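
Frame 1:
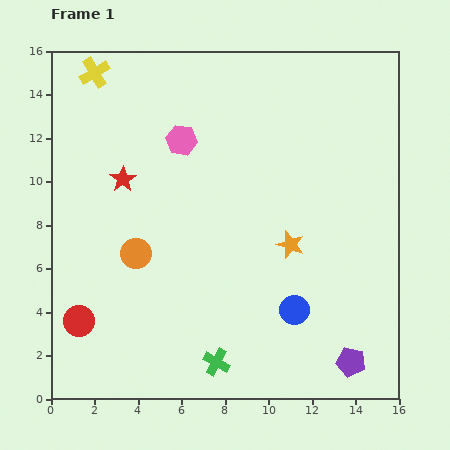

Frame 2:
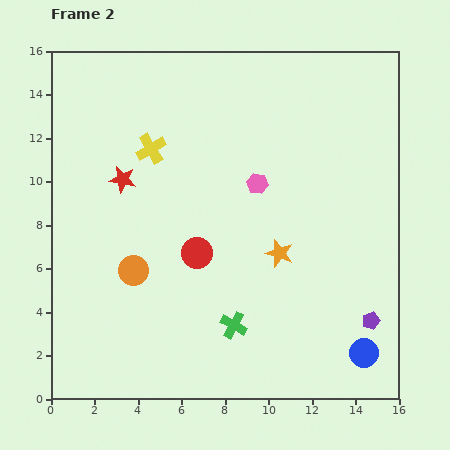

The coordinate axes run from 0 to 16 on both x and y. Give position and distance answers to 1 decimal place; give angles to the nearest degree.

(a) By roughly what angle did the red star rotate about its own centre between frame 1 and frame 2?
28° counter-clockwise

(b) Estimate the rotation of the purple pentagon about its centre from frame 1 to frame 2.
29° counter-clockwise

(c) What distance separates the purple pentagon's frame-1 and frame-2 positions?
2.1

The purple pentagon moved from (13.8, 1.7) to (14.7, 3.6), a distance of √(0.9² + 1.9²) ≈ 2.1.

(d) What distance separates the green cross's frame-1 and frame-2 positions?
1.9

The green cross moved from (7.6, 1.7) to (8.4, 3.4), a distance of √(0.8² + 1.7²) ≈ 1.9.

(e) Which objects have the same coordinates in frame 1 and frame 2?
the red star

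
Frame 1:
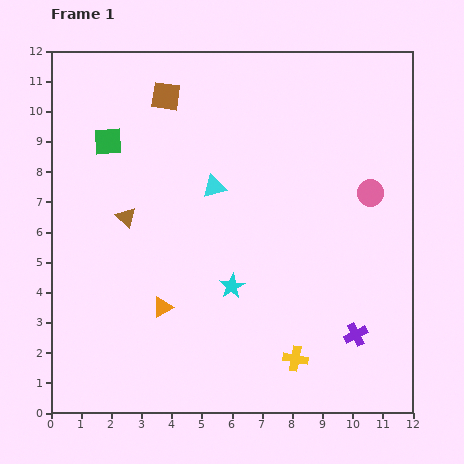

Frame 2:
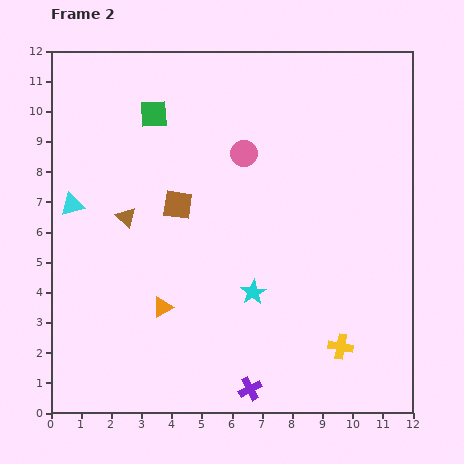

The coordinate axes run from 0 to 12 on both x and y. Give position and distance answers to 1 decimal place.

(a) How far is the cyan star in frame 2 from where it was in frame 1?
0.7

The cyan star moved from (6.0, 4.2) to (6.7, 4.0), a distance of √(0.7² + 0.2²) ≈ 0.7.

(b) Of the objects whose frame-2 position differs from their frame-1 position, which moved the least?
the cyan star

(moved 0.7)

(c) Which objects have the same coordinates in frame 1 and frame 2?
the brown triangle, the orange triangle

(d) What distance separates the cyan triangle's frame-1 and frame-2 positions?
4.7

The cyan triangle moved from (5.4, 7.5) to (0.7, 6.9), a distance of √(4.7² + 0.6²) ≈ 4.7.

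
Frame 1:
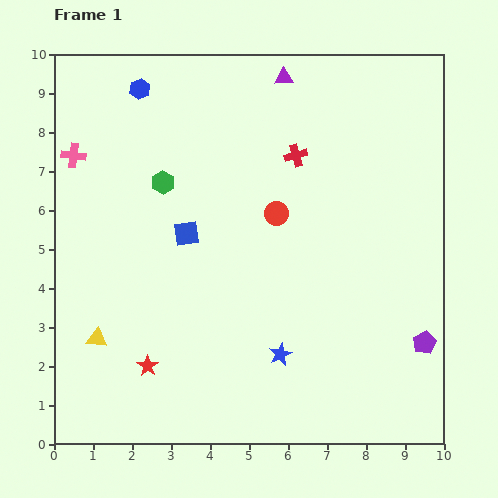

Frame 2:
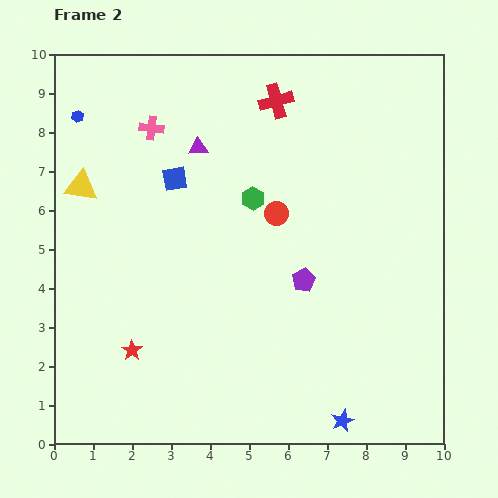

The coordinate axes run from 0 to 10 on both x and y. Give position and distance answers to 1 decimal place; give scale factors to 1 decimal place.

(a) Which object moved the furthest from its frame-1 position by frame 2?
the yellow triangle

(moved 3.9; next 3.5)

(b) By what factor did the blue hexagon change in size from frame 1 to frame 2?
0.6×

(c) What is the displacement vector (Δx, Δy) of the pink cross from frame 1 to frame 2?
(2.0, 0.7)

The pink cross was at (0.5, 7.4) in frame 1 and (2.5, 8.1) in frame 2.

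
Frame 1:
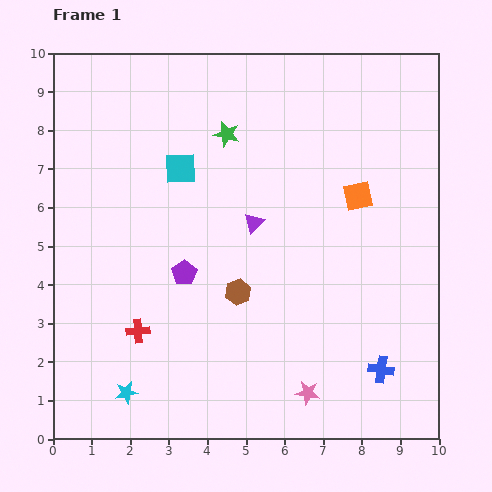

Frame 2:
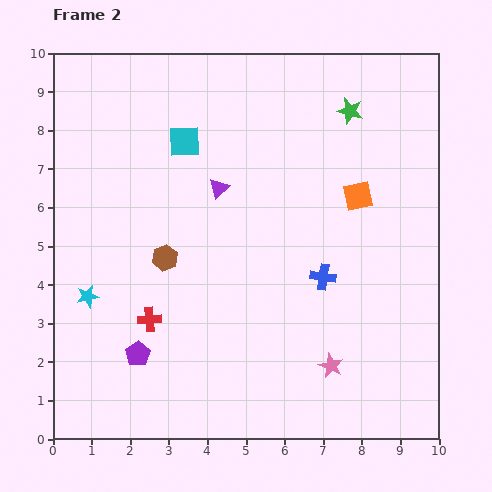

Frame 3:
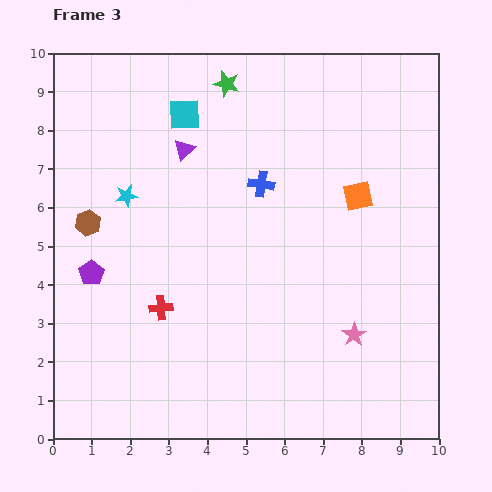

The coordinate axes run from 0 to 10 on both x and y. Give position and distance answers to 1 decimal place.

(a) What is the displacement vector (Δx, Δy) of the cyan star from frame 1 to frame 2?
(-1.0, 2.5)

The cyan star was at (1.9, 1.2) in frame 1 and (0.9, 3.7) in frame 2.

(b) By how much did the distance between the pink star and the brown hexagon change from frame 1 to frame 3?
+4.3

Distance in frame 1: 3.2. Distance in frame 3: 7.5.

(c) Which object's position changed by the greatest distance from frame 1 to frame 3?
the blue cross

(moved 5.7; next 5.1)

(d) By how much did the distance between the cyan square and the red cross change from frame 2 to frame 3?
+0.3

Distance in frame 2: 4.7. Distance in frame 3: 5.0.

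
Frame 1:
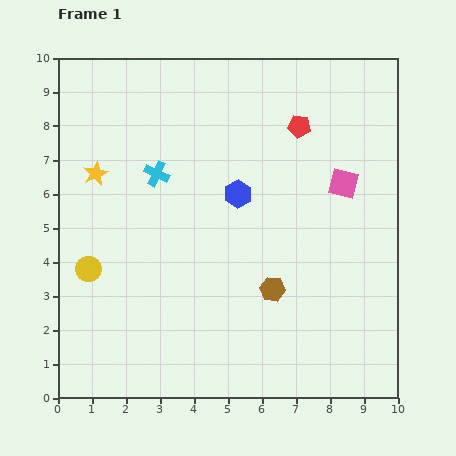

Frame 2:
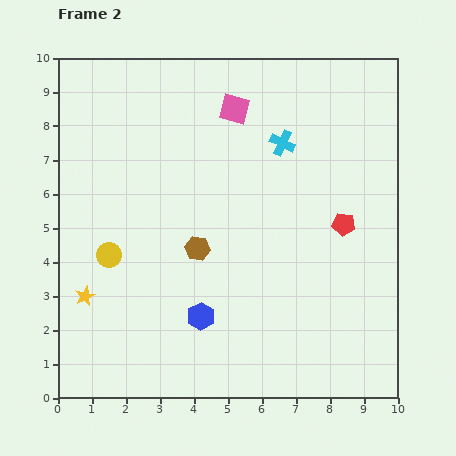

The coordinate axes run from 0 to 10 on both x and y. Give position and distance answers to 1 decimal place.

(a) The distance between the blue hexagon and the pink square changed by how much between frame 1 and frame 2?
+3.1

Distance in frame 1: 3.1. Distance in frame 2: 6.2.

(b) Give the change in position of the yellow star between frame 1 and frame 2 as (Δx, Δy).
(-0.3, -3.6)

The yellow star was at (1.1, 6.6) in frame 1 and (0.8, 3.0) in frame 2.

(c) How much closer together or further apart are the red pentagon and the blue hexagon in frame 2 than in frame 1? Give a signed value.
+2.3

Distance in frame 1: 2.7. Distance in frame 2: 5.0.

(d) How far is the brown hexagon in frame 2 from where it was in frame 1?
2.5

The brown hexagon moved from (6.3, 3.2) to (4.1, 4.4), a distance of √(2.2² + 1.2²) ≈ 2.5.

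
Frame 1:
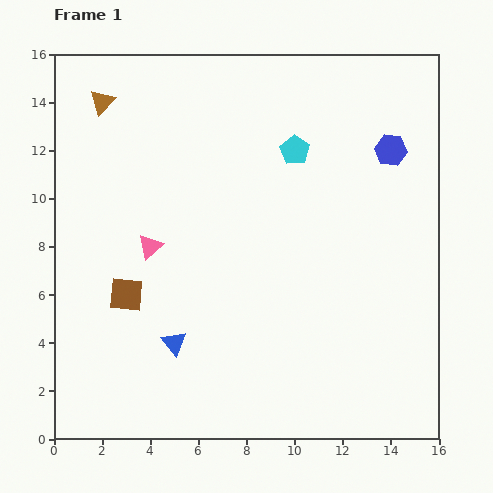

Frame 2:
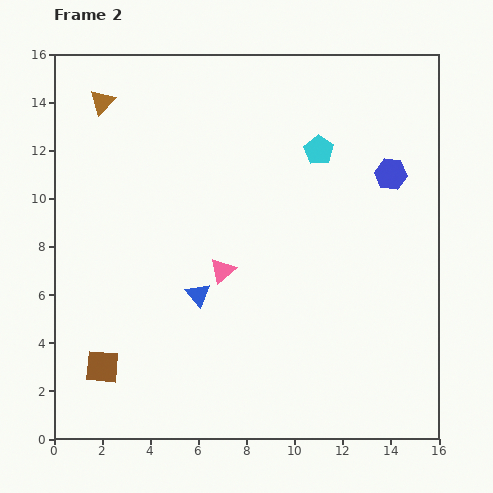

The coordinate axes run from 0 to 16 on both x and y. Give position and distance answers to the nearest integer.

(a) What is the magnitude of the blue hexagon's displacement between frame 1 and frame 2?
1

The blue hexagon moved from (14, 12) to (14, 11), a distance of √(0² + 1²) ≈ 1.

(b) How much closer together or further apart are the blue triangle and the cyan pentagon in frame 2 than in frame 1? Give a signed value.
-1

Distance in frame 1: 9. Distance in frame 2: 8.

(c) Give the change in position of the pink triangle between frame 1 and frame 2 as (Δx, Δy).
(3, -1)

The pink triangle was at (4, 8) in frame 1 and (7, 7) in frame 2.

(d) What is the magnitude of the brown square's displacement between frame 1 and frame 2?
3

The brown square moved from (3, 6) to (2, 3), a distance of √(1² + 3²) ≈ 3.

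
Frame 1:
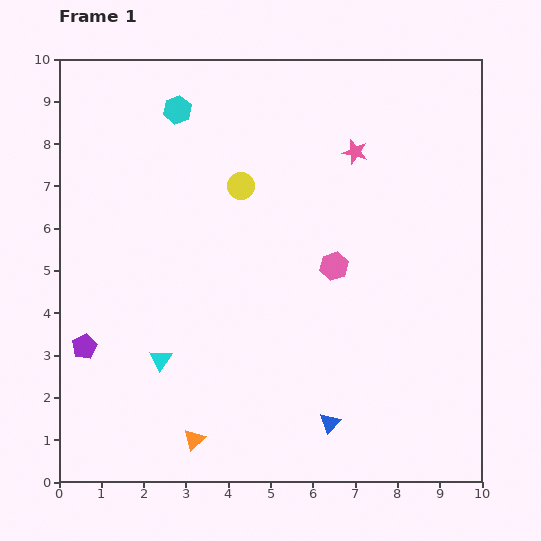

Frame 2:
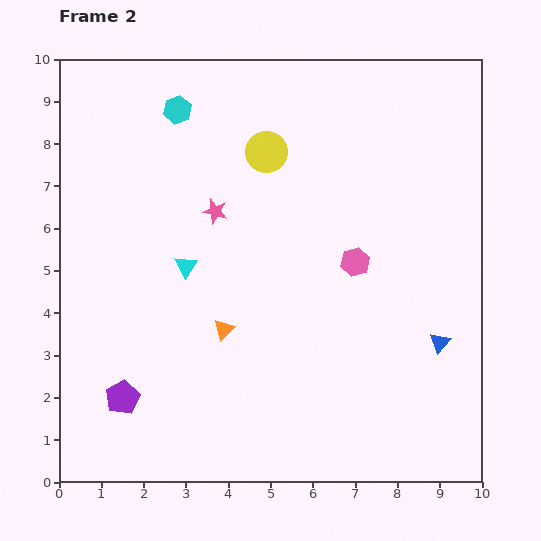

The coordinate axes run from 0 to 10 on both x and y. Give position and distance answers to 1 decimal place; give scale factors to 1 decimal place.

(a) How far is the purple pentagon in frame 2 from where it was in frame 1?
1.5

The purple pentagon moved from (0.6, 3.2) to (1.5, 2.0), a distance of √(0.9² + 1.2²) ≈ 1.5.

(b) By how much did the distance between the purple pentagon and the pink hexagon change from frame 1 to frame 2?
+0.2

Distance in frame 1: 6.2. Distance in frame 2: 6.4.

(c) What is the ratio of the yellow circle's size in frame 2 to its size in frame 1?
1.5×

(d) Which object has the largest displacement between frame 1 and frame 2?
the pink star

(moved 3.6; next 3.2)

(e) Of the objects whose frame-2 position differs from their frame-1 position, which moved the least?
the pink hexagon

(moved 0.5)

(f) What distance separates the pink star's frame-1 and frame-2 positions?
3.6

The pink star moved from (7.0, 7.8) to (3.7, 6.4), a distance of √(3.3² + 1.4²) ≈ 3.6.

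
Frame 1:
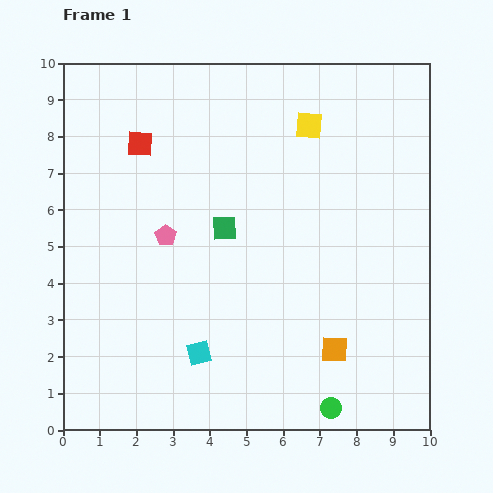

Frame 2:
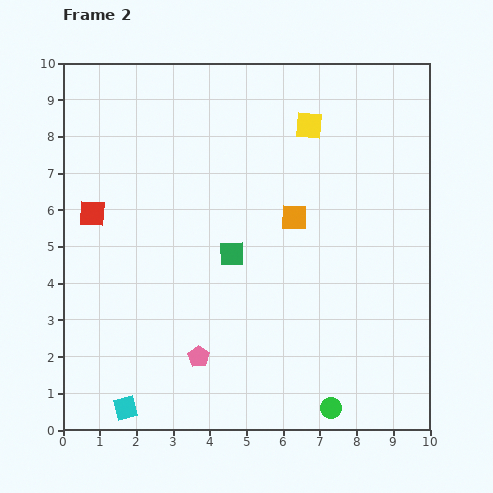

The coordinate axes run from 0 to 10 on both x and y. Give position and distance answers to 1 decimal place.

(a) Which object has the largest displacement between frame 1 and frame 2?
the orange square

(moved 3.8; next 3.4)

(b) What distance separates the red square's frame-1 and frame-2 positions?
2.3

The red square moved from (2.1, 7.8) to (0.8, 5.9), a distance of √(1.3² + 1.9²) ≈ 2.3.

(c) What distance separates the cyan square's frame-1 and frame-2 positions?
2.5

The cyan square moved from (3.7, 2.1) to (1.7, 0.6), a distance of √(2.0² + 1.5²) ≈ 2.5.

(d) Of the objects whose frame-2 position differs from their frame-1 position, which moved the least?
the green square

(moved 0.7)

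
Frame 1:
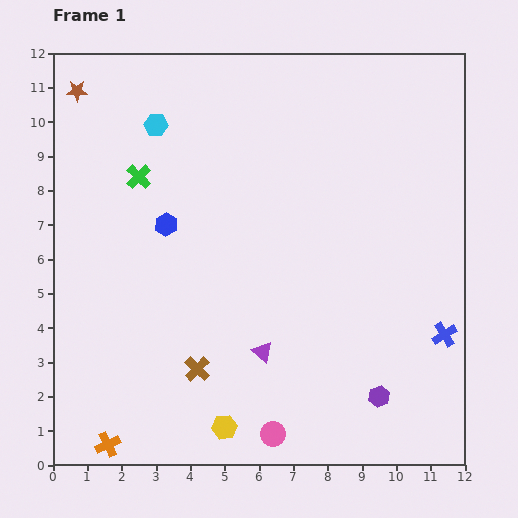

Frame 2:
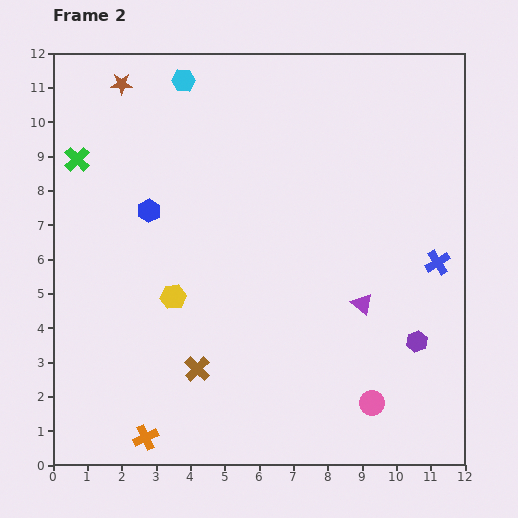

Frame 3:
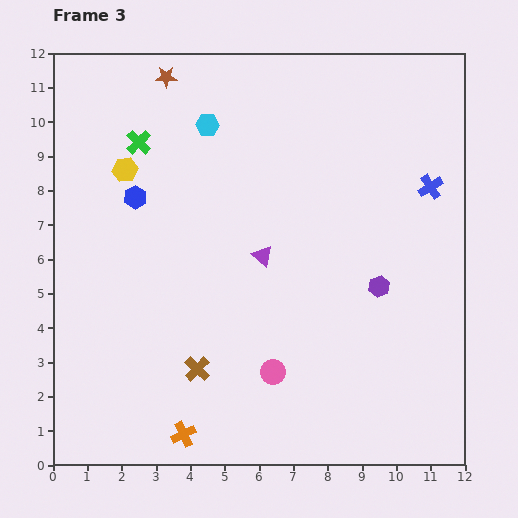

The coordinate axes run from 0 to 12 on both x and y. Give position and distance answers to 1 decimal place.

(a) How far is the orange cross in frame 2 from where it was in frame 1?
1.1

The orange cross moved from (1.6, 0.6) to (2.7, 0.8), a distance of √(1.1² + 0.2²) ≈ 1.1.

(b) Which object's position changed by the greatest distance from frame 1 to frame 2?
the yellow hexagon

(moved 4.1; next 3.2)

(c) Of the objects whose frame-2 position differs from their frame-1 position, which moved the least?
the blue hexagon

(moved 0.6)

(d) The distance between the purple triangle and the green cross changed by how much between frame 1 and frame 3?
-1.3

Distance in frame 1: 6.2. Distance in frame 3: 4.9.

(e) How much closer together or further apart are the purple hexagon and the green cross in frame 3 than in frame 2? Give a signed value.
-3.0

Distance in frame 2: 11.2. Distance in frame 3: 8.2.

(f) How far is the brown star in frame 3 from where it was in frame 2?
1.3

The brown star moved from (2.0, 11.1) to (3.3, 11.3), a distance of √(1.3² + 0.2²) ≈ 1.3.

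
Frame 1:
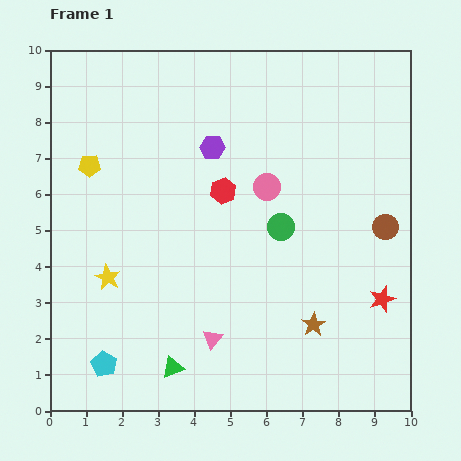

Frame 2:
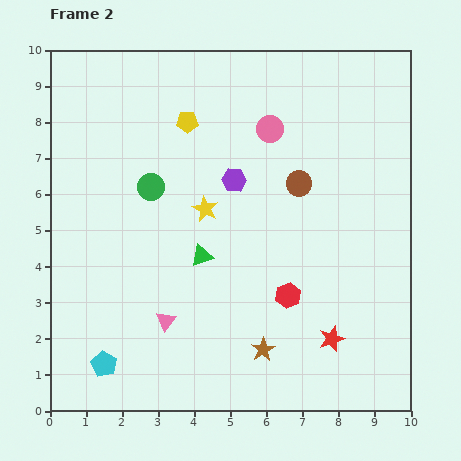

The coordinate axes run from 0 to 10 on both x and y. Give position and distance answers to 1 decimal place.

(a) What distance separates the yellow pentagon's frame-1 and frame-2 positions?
3.0

The yellow pentagon moved from (1.1, 6.8) to (3.8, 8.0), a distance of √(2.7² + 1.2²) ≈ 3.0.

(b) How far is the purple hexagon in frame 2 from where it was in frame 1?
1.1

The purple hexagon moved from (4.5, 7.3) to (5.1, 6.4), a distance of √(0.6² + 0.9²) ≈ 1.1.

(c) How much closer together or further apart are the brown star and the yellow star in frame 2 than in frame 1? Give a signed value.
-1.6

Distance in frame 1: 5.8. Distance in frame 2: 4.2.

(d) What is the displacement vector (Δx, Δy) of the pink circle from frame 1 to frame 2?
(0.1, 1.6)

The pink circle was at (6.0, 6.2) in frame 1 and (6.1, 7.8) in frame 2.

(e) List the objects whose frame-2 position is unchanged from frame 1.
the cyan pentagon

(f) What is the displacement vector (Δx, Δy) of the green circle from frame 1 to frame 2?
(-3.6, 1.1)

The green circle was at (6.4, 5.1) in frame 1 and (2.8, 6.2) in frame 2.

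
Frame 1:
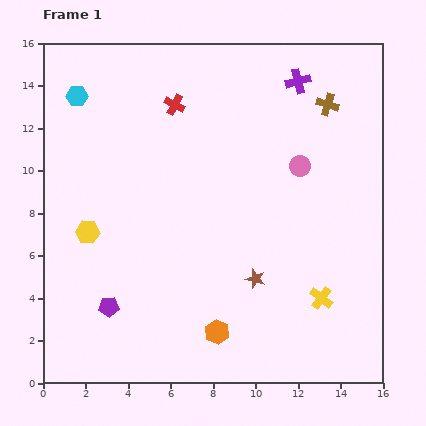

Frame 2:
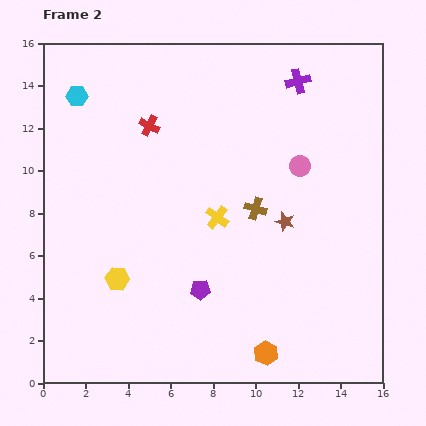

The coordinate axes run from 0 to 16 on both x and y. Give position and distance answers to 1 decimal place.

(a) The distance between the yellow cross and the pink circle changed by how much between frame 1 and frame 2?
-1.7

Distance in frame 1: 6.3. Distance in frame 2: 4.6.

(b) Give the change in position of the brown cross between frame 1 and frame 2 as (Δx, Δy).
(-3.4, -4.9)

The brown cross was at (13.4, 13.1) in frame 1 and (10.0, 8.2) in frame 2.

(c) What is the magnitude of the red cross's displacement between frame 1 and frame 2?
1.6

The red cross moved from (6.2, 13.1) to (5.0, 12.1), a distance of √(1.2² + 1.0²) ≈ 1.6.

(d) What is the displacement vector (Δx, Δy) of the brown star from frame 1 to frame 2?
(1.4, 2.7)

The brown star was at (10.0, 4.9) in frame 1 and (11.4, 7.6) in frame 2.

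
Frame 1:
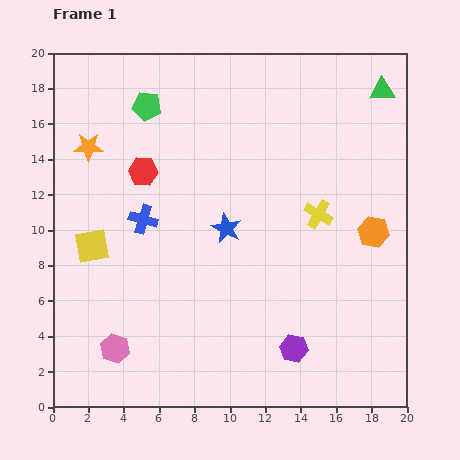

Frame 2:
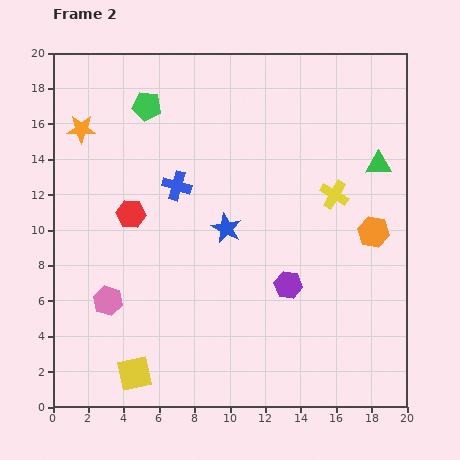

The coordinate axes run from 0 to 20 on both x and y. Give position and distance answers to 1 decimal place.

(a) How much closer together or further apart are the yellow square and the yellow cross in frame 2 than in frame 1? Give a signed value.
+2.3

Distance in frame 1: 12.9. Distance in frame 2: 15.2.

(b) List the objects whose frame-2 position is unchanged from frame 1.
the green pentagon, the orange hexagon, the blue star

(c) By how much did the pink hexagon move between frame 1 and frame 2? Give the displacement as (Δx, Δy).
(-0.4, 2.7)

The pink hexagon was at (3.5, 3.3) in frame 1 and (3.1, 6.0) in frame 2.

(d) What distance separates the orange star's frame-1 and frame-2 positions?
1.1

The orange star moved from (2.0, 14.7) to (1.6, 15.7), a distance of √(0.4² + 1.0²) ≈ 1.1.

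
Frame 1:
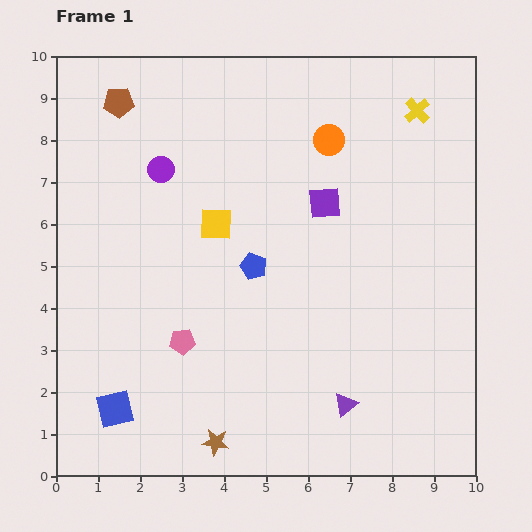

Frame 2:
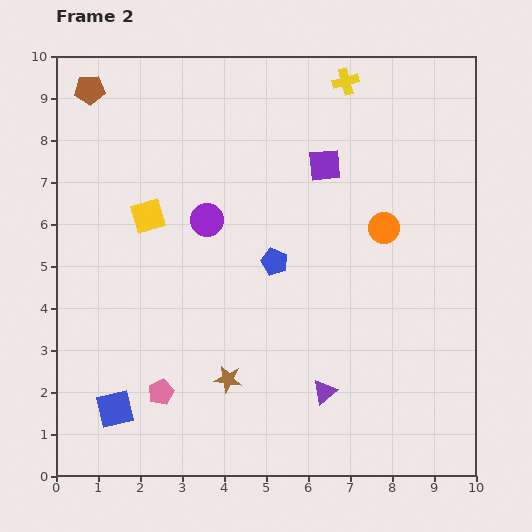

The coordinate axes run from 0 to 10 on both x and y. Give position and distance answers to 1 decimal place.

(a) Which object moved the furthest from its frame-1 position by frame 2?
the orange circle

(moved 2.5; next 1.8)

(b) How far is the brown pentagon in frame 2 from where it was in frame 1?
0.8

The brown pentagon moved from (1.5, 8.9) to (0.8, 9.2), a distance of √(0.7² + 0.3²) ≈ 0.8.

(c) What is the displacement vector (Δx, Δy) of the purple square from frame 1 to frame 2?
(0.0, 0.9)

The purple square was at (6.4, 6.5) in frame 1 and (6.4, 7.4) in frame 2.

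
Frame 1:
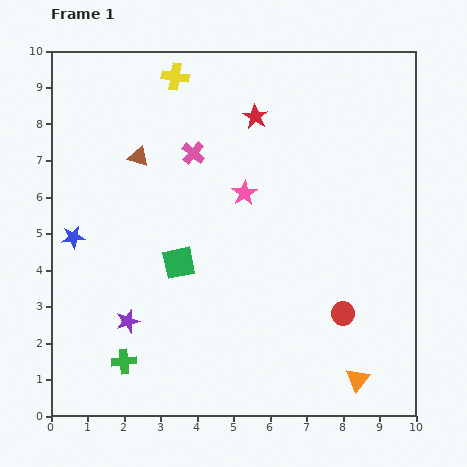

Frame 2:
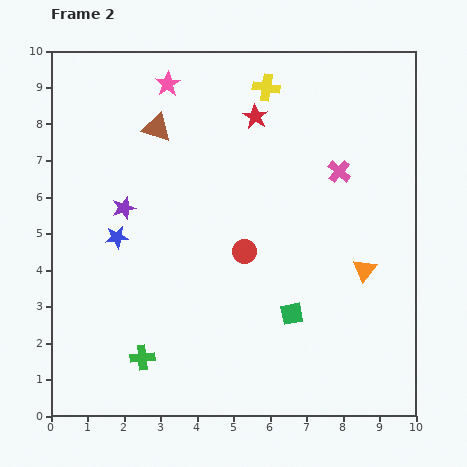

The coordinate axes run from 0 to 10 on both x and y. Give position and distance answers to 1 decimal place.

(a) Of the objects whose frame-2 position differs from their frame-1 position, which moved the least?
the green cross

(moved 0.5)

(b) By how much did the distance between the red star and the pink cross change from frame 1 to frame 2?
+0.7

Distance in frame 1: 2.0. Distance in frame 2: 2.7.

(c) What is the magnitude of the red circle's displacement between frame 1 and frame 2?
3.2

The red circle moved from (8.0, 2.8) to (5.3, 4.5), a distance of √(2.7² + 1.7²) ≈ 3.2.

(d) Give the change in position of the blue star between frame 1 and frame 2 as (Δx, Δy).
(1.2, 0.0)

The blue star was at (0.6, 4.9) in frame 1 and (1.8, 4.9) in frame 2.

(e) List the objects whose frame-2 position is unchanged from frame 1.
the red star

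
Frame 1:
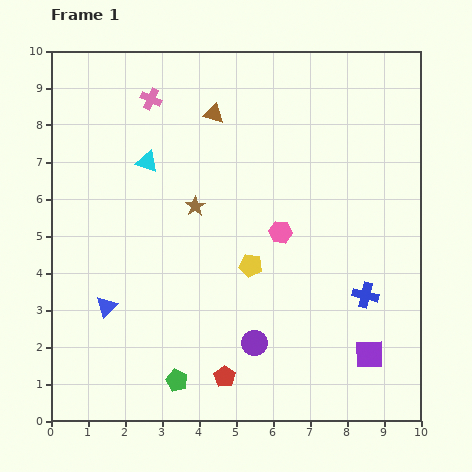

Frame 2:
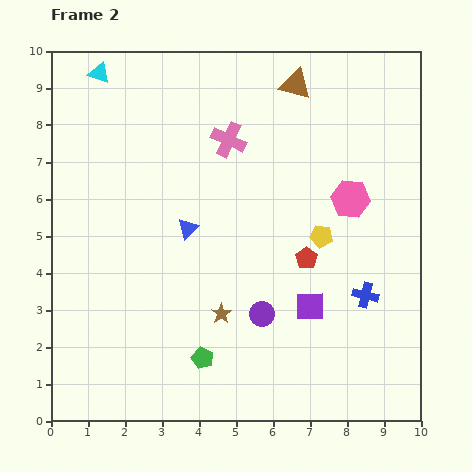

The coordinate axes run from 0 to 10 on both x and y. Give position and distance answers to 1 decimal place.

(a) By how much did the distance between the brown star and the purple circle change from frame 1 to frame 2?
-2.9

Distance in frame 1: 4.0. Distance in frame 2: 1.1.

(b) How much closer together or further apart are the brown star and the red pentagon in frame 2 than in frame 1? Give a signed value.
-2.0

Distance in frame 1: 4.7. Distance in frame 2: 2.7.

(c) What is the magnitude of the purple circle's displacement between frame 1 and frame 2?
0.8

The purple circle moved from (5.5, 2.1) to (5.7, 2.9), a distance of √(0.2² + 0.8²) ≈ 0.8.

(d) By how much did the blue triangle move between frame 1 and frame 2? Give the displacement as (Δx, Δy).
(2.2, 2.1)

The blue triangle was at (1.5, 3.1) in frame 1 and (3.7, 5.2) in frame 2.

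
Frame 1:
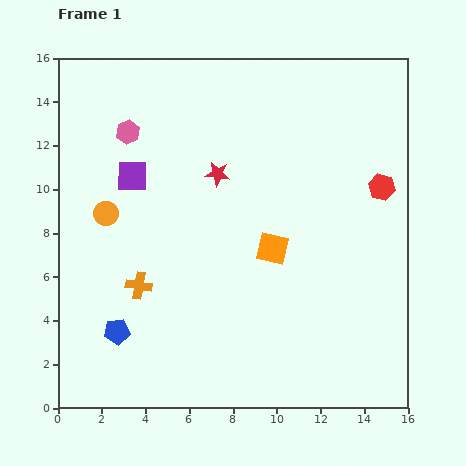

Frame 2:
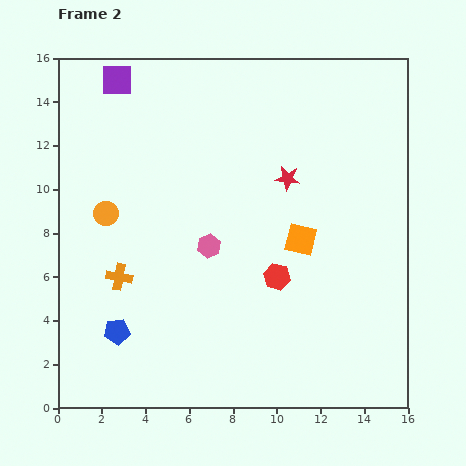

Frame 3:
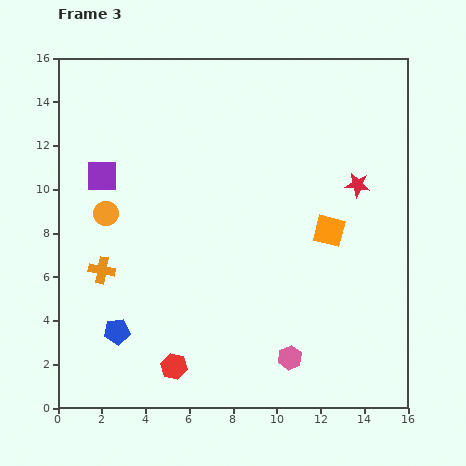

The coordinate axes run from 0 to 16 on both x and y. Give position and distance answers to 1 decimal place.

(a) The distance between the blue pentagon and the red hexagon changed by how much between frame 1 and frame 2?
-6.1

Distance in frame 1: 13.8. Distance in frame 2: 7.7.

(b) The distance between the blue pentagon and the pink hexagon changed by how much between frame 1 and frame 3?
-1.1

Distance in frame 1: 9.1. Distance in frame 3: 8.0.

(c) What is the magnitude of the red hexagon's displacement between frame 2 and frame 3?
6.2

The red hexagon moved from (10.0, 6.0) to (5.3, 1.9), a distance of √(4.7² + 4.1²) ≈ 6.2.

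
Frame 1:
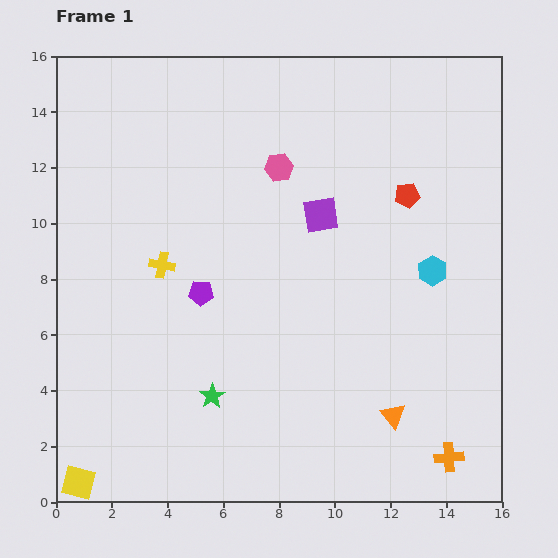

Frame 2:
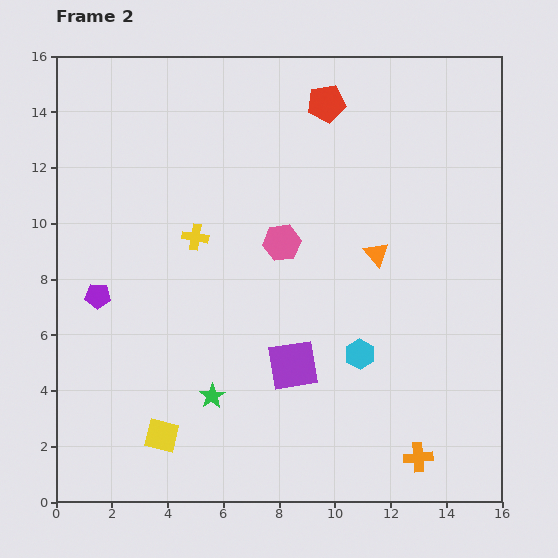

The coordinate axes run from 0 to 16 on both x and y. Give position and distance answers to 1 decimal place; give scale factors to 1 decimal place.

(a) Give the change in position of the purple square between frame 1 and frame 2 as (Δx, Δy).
(-1.0, -5.4)

The purple square was at (9.5, 10.3) in frame 1 and (8.5, 4.9) in frame 2.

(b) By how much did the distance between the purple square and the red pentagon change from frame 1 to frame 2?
+6.3

Distance in frame 1: 3.2. Distance in frame 2: 9.5.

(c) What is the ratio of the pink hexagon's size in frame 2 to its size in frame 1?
1.3×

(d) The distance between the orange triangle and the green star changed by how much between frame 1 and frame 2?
+1.3

Distance in frame 1: 6.5. Distance in frame 2: 7.8.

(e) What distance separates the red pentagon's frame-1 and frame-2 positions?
4.4

The red pentagon moved from (12.6, 11.0) to (9.7, 14.3), a distance of √(2.9² + 3.3²) ≈ 4.4.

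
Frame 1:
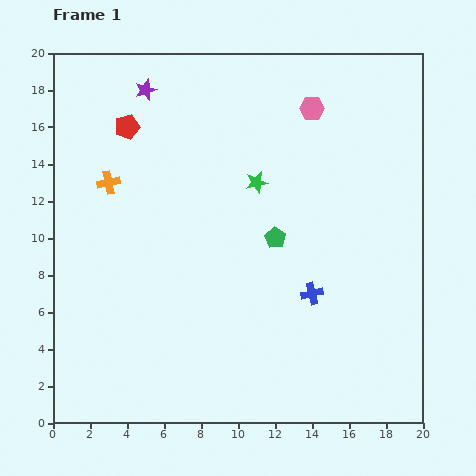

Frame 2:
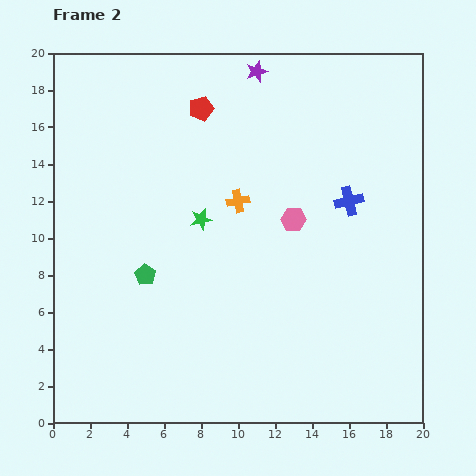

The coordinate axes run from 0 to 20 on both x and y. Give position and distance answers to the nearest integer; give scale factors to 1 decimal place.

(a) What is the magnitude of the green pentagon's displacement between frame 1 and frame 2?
7

The green pentagon moved from (12, 10) to (5, 8), a distance of √(7² + 2²) ≈ 7.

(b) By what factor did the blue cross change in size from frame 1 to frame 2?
1.4×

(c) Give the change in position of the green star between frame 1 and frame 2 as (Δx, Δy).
(-3, -2)

The green star was at (11, 13) in frame 1 and (8, 11) in frame 2.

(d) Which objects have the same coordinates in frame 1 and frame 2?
none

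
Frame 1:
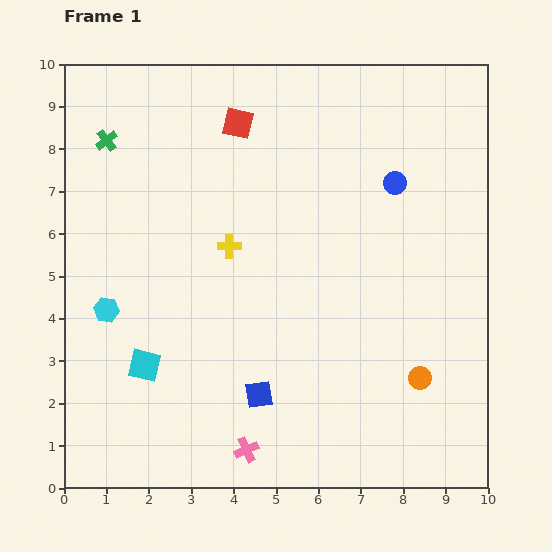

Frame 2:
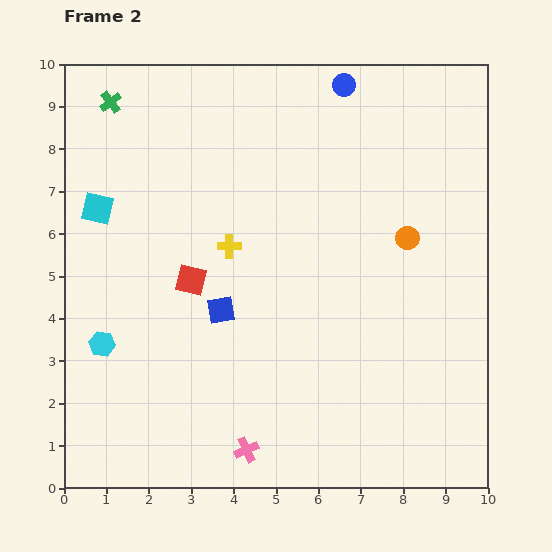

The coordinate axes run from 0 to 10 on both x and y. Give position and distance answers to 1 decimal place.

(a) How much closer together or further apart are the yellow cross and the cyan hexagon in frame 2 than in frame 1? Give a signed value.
+0.5

Distance in frame 1: 3.3. Distance in frame 2: 3.8.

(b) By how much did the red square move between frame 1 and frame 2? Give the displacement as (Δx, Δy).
(-1.1, -3.7)

The red square was at (4.1, 8.6) in frame 1 and (3.0, 4.9) in frame 2.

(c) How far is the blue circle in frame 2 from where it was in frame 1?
2.6

The blue circle moved from (7.8, 7.2) to (6.6, 9.5), a distance of √(1.2² + 2.3²) ≈ 2.6.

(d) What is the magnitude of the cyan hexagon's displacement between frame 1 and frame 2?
0.8

The cyan hexagon moved from (1.0, 4.2) to (0.9, 3.4), a distance of √(0.1² + 0.8²) ≈ 0.8.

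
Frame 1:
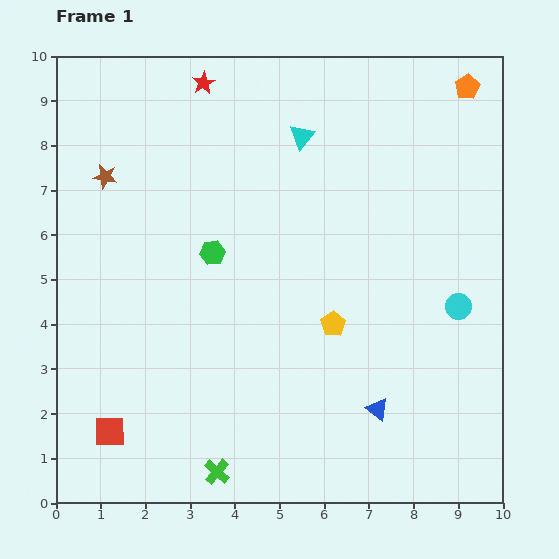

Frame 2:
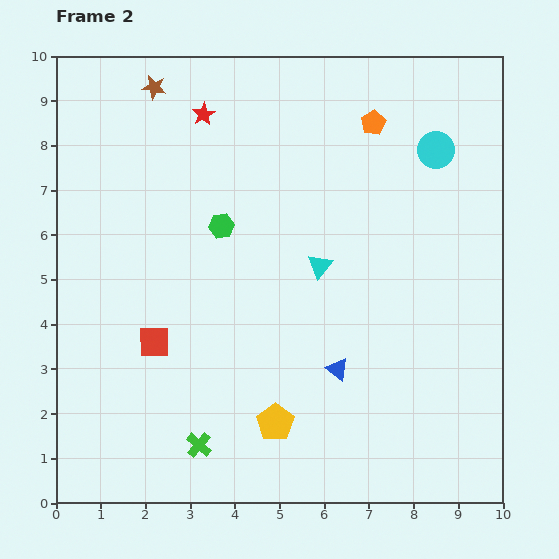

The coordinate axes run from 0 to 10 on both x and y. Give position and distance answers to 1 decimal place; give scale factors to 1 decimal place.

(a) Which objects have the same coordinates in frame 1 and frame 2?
none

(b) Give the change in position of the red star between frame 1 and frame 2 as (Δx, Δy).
(0.0, -0.7)

The red star was at (3.3, 9.4) in frame 1 and (3.3, 8.7) in frame 2.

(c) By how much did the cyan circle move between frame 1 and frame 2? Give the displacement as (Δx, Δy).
(-0.5, 3.5)

The cyan circle was at (9.0, 4.4) in frame 1 and (8.5, 7.9) in frame 2.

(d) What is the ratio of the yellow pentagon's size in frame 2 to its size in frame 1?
1.5×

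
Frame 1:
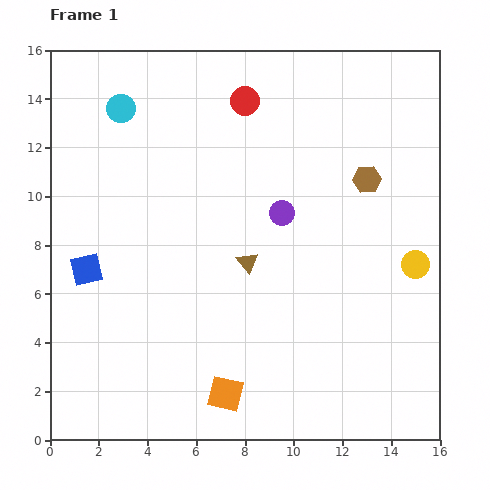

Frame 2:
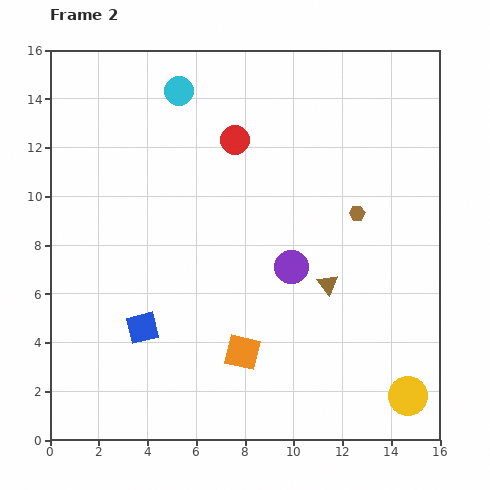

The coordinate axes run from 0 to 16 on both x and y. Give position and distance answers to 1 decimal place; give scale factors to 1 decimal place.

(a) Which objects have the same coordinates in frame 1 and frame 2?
none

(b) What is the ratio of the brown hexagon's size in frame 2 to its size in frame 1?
0.6×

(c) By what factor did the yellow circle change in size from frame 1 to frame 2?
1.4×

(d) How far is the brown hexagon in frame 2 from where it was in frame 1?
1.5

The brown hexagon moved from (13.0, 10.7) to (12.6, 9.3), a distance of √(0.4² + 1.4²) ≈ 1.5.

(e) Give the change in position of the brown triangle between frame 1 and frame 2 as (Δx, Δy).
(3.3, -0.9)

The brown triangle was at (8.1, 7.3) in frame 1 and (11.4, 6.4) in frame 2.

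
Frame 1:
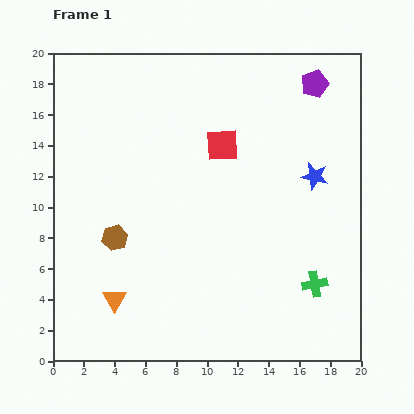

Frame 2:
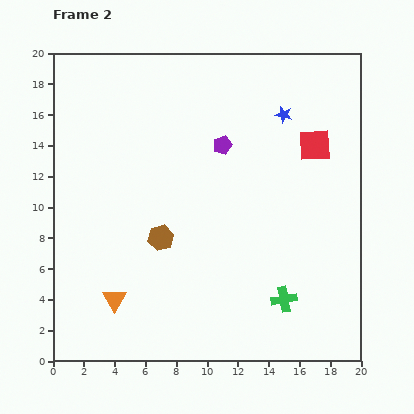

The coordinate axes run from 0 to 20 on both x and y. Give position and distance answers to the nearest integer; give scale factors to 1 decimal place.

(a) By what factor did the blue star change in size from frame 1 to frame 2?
0.6×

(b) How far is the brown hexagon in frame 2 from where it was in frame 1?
3

The brown hexagon moved from (4, 8) to (7, 8), a distance of √(3² + 0²) ≈ 3.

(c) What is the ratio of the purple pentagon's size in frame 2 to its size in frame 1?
0.7×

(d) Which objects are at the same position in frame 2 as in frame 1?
the orange triangle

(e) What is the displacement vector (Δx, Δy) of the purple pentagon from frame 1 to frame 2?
(-6, -4)

The purple pentagon was at (17, 18) in frame 1 and (11, 14) in frame 2.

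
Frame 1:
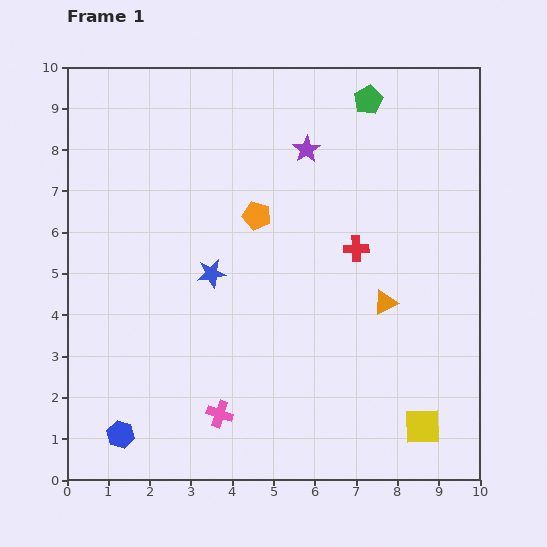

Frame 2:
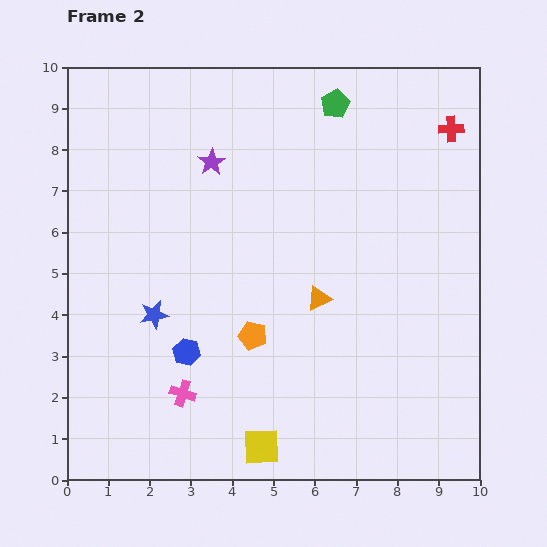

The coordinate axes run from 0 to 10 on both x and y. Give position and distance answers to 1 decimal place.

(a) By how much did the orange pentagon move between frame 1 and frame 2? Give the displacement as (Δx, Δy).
(-0.1, -2.9)

The orange pentagon was at (4.6, 6.4) in frame 1 and (4.5, 3.5) in frame 2.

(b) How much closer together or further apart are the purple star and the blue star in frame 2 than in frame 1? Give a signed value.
+0.2

Distance in frame 1: 3.8. Distance in frame 2: 4.0.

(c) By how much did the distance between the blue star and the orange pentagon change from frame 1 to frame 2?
+0.7

Distance in frame 1: 1.8. Distance in frame 2: 2.5.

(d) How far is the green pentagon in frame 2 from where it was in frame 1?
0.8

The green pentagon moved from (7.3, 9.2) to (6.5, 9.1), a distance of √(0.8² + 0.1²) ≈ 0.8.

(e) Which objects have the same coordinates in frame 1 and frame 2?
none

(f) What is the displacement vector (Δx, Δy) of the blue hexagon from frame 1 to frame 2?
(1.6, 2.0)

The blue hexagon was at (1.3, 1.1) in frame 1 and (2.9, 3.1) in frame 2.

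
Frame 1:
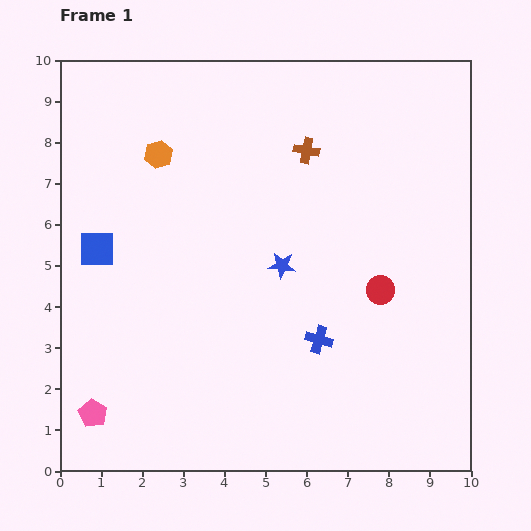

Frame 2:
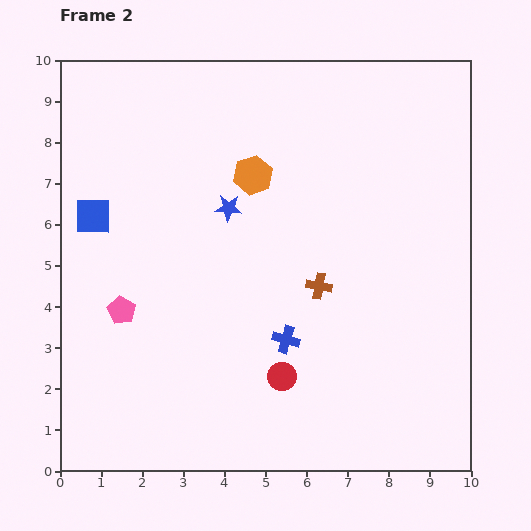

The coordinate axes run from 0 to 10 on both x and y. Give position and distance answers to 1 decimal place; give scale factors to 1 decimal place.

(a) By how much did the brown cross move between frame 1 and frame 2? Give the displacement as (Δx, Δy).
(0.3, -3.3)

The brown cross was at (6.0, 7.8) in frame 1 and (6.3, 4.5) in frame 2.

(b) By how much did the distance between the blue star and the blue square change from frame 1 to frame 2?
-1.2

Distance in frame 1: 4.5. Distance in frame 2: 3.3.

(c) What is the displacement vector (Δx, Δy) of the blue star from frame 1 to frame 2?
(-1.3, 1.4)

The blue star was at (5.4, 5.0) in frame 1 and (4.1, 6.4) in frame 2.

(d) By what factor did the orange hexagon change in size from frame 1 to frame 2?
1.4×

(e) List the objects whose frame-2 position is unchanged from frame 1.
none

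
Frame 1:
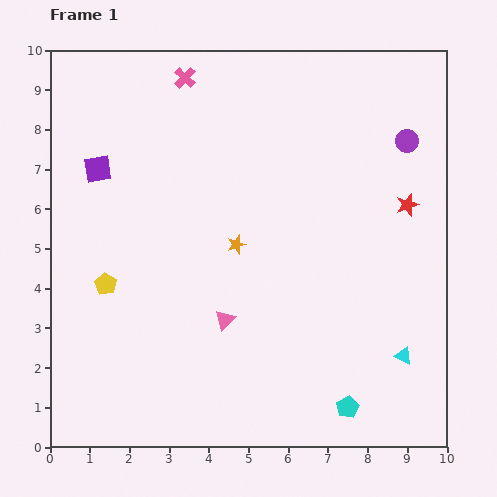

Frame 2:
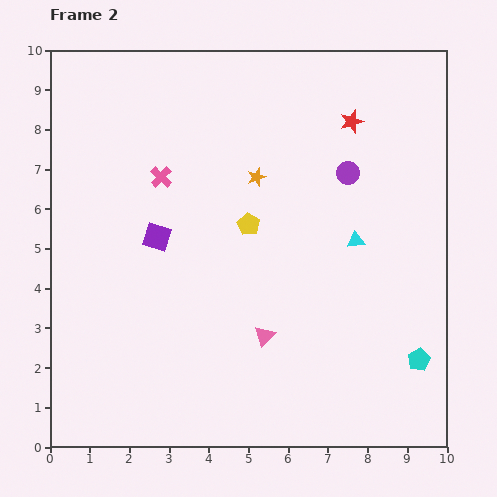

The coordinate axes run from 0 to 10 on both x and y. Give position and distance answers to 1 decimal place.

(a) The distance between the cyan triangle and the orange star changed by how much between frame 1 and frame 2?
-2.0

Distance in frame 1: 5.0. Distance in frame 2: 3.0.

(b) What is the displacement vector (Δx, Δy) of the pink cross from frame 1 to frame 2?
(-0.6, -2.5)

The pink cross was at (3.4, 9.3) in frame 1 and (2.8, 6.8) in frame 2.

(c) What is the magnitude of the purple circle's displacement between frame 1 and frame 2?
1.7

The purple circle moved from (9.0, 7.7) to (7.5, 6.9), a distance of √(1.5² + 0.8²) ≈ 1.7.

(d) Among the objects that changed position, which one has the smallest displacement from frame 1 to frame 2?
the pink triangle

(moved 1.1)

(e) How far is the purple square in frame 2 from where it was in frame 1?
2.3

The purple square moved from (1.2, 7.0) to (2.7, 5.3), a distance of √(1.5² + 1.7²) ≈ 2.3.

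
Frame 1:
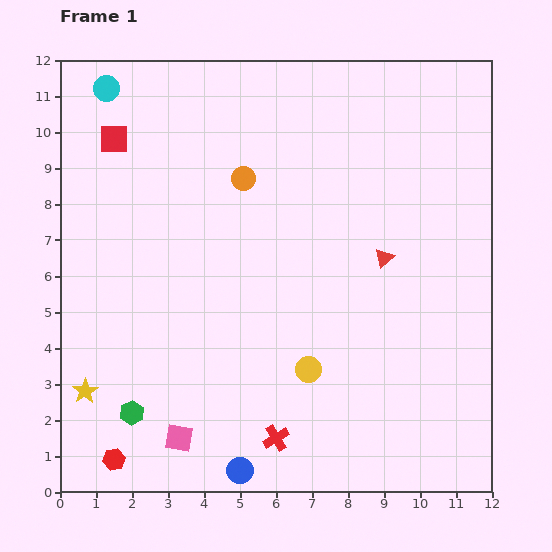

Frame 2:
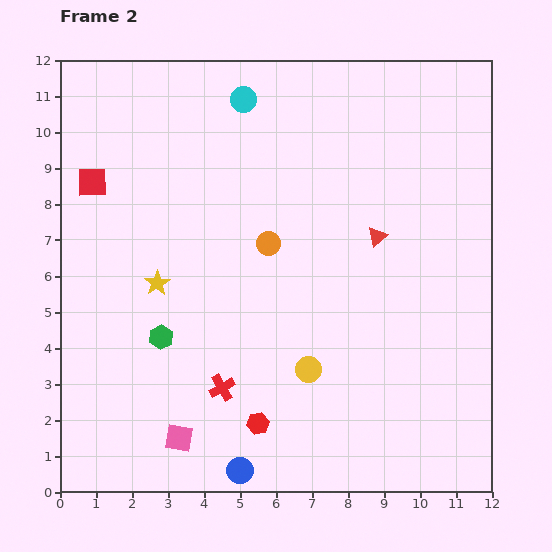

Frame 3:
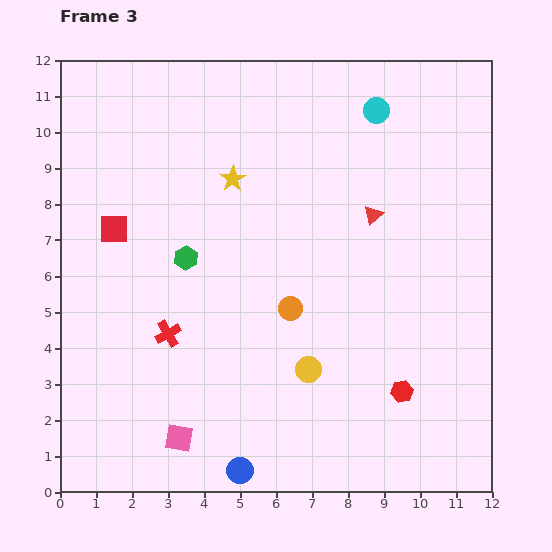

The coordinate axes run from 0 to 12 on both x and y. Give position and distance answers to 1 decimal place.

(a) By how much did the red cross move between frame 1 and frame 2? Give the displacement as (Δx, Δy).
(-1.5, 1.4)

The red cross was at (6.0, 1.5) in frame 1 and (4.5, 2.9) in frame 2.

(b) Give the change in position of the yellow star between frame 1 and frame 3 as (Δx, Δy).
(4.1, 5.9)

The yellow star was at (0.7, 2.8) in frame 1 and (4.8, 8.7) in frame 3.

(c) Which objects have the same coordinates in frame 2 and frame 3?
the yellow circle, the blue circle, the pink square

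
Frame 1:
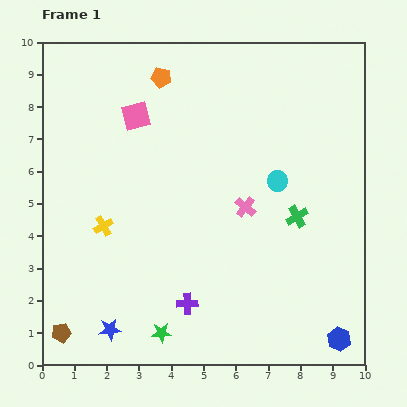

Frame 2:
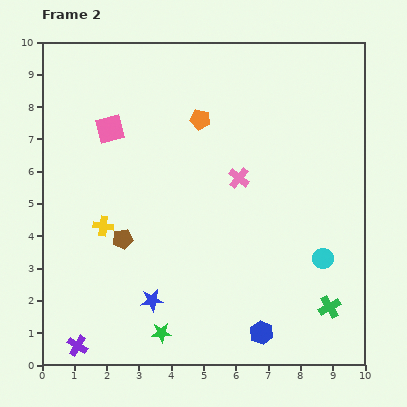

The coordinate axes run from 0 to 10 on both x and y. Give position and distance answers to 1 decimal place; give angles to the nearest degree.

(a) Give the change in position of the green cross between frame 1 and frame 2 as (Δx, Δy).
(1.0, -2.8)

The green cross was at (7.9, 4.6) in frame 1 and (8.9, 1.8) in frame 2.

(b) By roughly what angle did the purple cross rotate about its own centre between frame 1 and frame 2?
33° clockwise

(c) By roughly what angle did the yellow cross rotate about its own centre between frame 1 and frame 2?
38° clockwise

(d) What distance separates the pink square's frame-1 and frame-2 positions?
0.9

The pink square moved from (2.9, 7.7) to (2.1, 7.3), a distance of √(0.8² + 0.4²) ≈ 0.9.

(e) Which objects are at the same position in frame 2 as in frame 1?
the green star, the yellow cross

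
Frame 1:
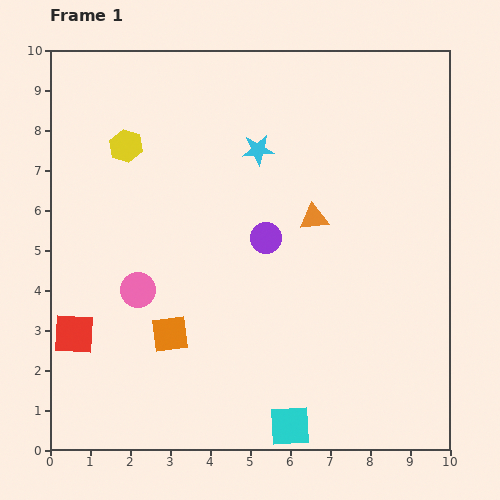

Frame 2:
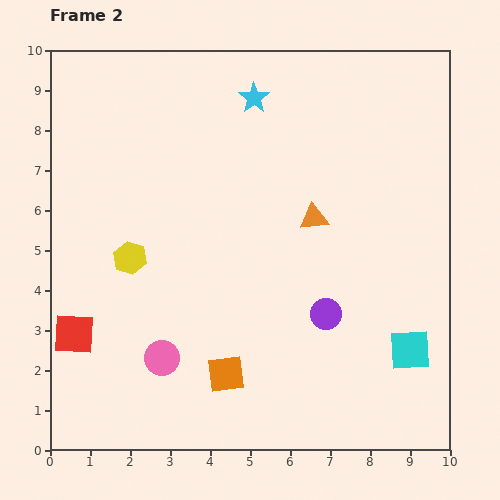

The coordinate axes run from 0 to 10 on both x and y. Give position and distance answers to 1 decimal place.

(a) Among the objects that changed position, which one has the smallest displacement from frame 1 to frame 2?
the cyan star

(moved 1.3)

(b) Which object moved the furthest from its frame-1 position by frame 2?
the cyan square

(moved 3.6; next 2.8)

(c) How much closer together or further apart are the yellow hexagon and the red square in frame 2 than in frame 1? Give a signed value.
-2.5

Distance in frame 1: 4.9. Distance in frame 2: 2.4.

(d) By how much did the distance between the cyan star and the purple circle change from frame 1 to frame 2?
+3.5

Distance in frame 1: 2.2. Distance in frame 2: 5.7.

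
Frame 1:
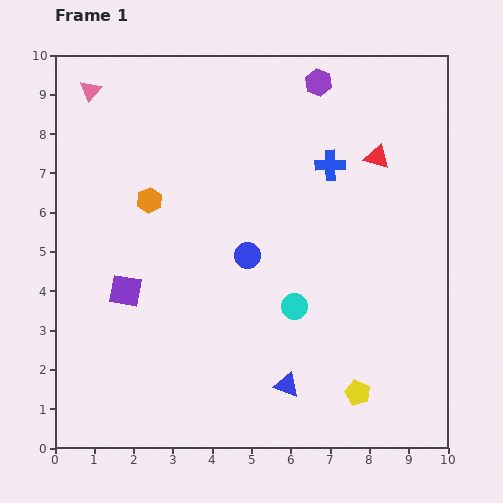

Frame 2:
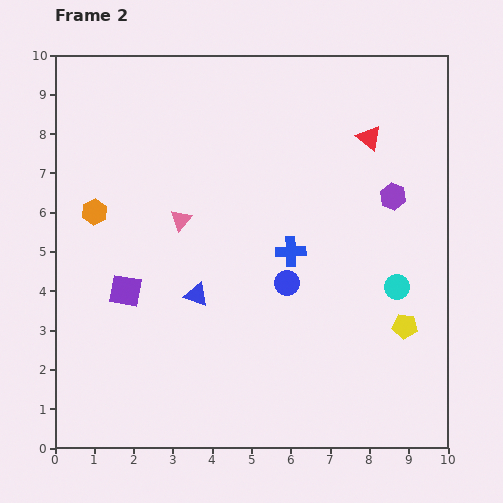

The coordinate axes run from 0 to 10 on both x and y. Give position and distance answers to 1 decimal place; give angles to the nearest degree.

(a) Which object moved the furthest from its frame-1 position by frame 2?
the pink triangle

(moved 4.0; next 3.5)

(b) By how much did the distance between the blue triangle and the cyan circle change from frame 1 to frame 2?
+3.1

Distance in frame 1: 2.0. Distance in frame 2: 5.1.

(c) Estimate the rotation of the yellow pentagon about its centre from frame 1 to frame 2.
17° counter-clockwise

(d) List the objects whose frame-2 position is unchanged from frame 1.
the purple square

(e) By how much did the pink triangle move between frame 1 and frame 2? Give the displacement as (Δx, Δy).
(2.3, -3.3)

The pink triangle was at (0.9, 9.1) in frame 1 and (3.2, 5.8) in frame 2.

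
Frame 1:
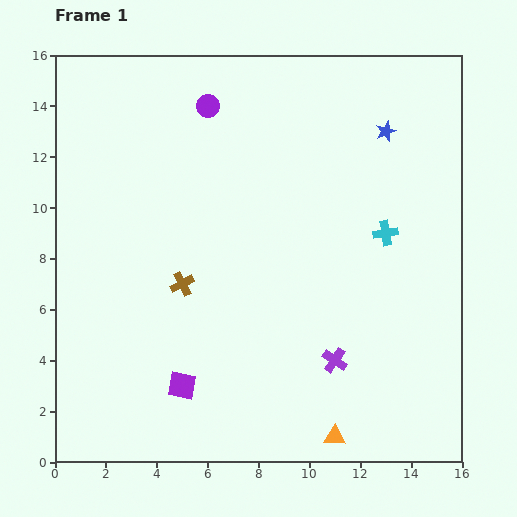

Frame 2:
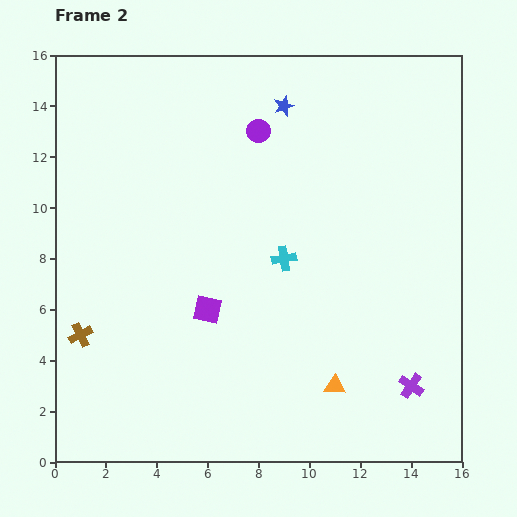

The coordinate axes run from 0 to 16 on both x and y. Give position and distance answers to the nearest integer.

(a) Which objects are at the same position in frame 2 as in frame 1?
none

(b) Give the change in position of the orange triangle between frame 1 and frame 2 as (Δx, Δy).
(0, 2)

The orange triangle was at (11, 1) in frame 1 and (11, 3) in frame 2.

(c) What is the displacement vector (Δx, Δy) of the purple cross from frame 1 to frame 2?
(3, -1)

The purple cross was at (11, 4) in frame 1 and (14, 3) in frame 2.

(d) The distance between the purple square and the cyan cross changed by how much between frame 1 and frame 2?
-6

Distance in frame 1: 10. Distance in frame 2: 4.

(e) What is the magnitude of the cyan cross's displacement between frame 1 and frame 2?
4

The cyan cross moved from (13, 9) to (9, 8), a distance of √(4² + 1²) ≈ 4.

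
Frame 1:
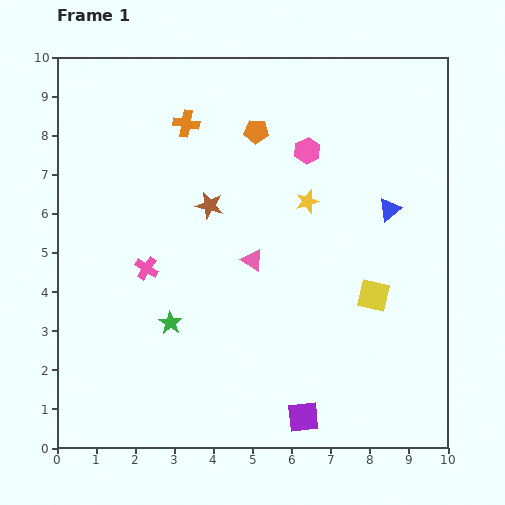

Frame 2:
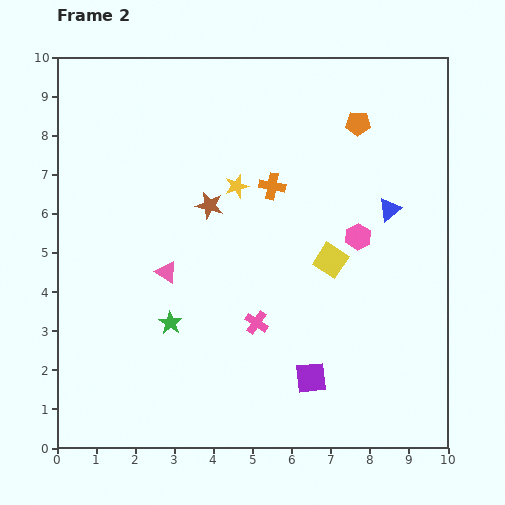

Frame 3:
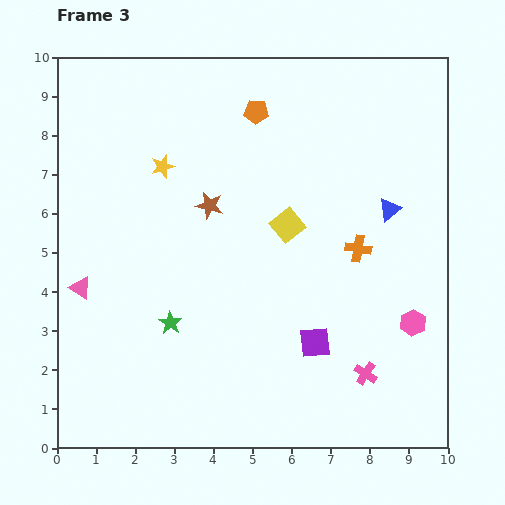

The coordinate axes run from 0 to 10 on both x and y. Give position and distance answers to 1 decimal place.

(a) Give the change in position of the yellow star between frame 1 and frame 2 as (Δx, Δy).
(-1.8, 0.4)

The yellow star was at (6.4, 6.3) in frame 1 and (4.6, 6.7) in frame 2.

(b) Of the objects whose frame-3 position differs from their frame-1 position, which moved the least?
the orange pentagon

(moved 0.5)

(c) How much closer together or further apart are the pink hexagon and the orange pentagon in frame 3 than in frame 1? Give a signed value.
+5.3

Distance in frame 1: 1.4. Distance in frame 3: 6.7.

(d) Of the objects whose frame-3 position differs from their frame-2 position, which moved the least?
the purple square

(moved 0.9)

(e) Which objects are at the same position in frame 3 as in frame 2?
the blue triangle, the green star, the brown star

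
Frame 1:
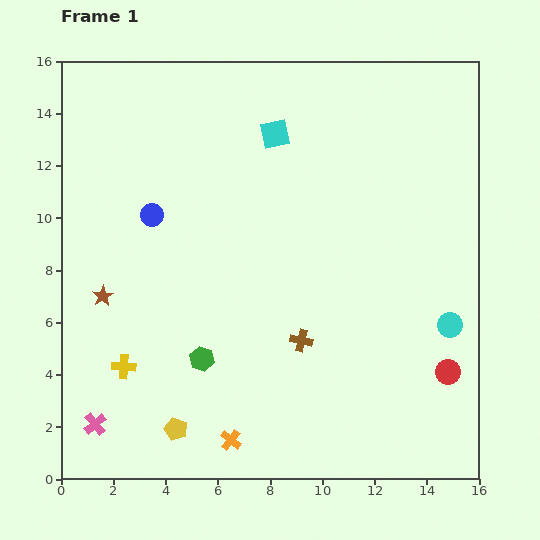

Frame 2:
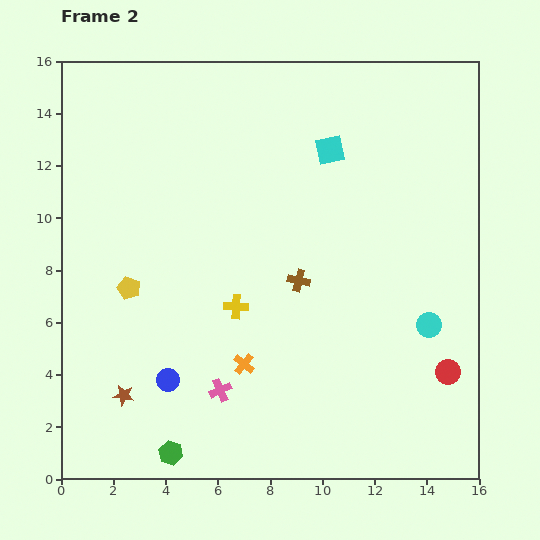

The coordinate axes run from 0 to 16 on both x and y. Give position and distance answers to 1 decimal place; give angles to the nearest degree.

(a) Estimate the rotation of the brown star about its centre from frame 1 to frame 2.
31° counter-clockwise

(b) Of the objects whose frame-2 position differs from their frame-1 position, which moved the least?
the cyan circle

(moved 0.8)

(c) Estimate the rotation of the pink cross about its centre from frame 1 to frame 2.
16° clockwise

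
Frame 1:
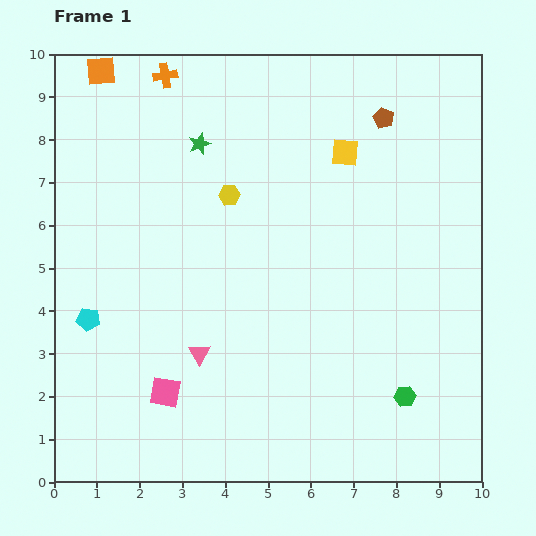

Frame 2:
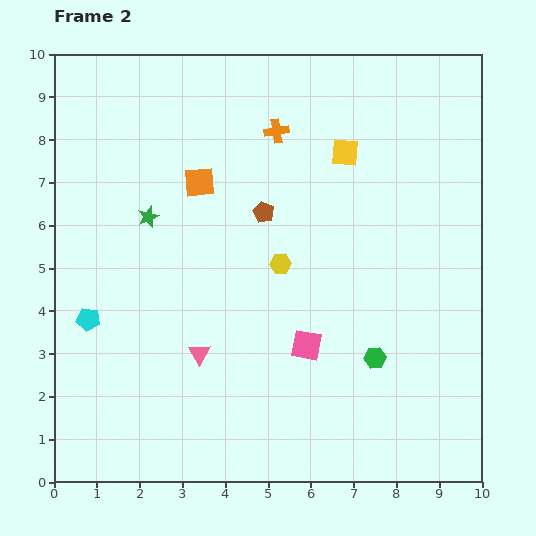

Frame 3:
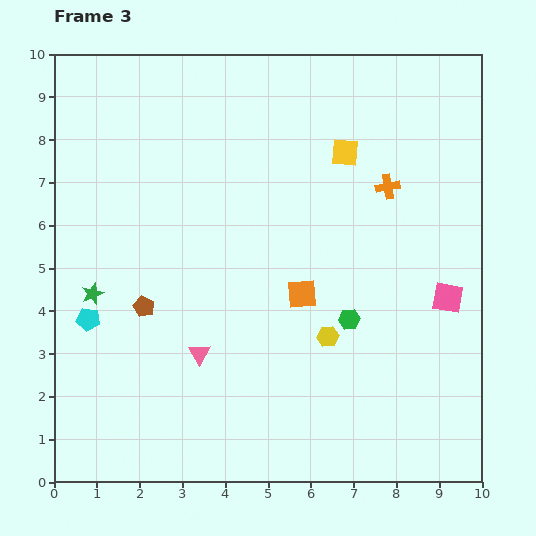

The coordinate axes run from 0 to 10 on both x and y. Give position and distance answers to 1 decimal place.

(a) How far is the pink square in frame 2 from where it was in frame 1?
3.5

The pink square moved from (2.6, 2.1) to (5.9, 3.2), a distance of √(3.3² + 1.1²) ≈ 3.5.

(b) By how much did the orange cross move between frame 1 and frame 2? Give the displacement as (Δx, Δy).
(2.6, -1.3)

The orange cross was at (2.6, 9.5) in frame 1 and (5.2, 8.2) in frame 2.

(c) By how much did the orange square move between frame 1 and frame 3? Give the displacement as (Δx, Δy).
(4.7, -5.2)

The orange square was at (1.1, 9.6) in frame 1 and (5.8, 4.4) in frame 3.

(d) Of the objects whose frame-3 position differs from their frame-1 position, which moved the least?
the green hexagon

(moved 2.2)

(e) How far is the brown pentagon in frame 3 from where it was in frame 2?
3.6

The brown pentagon moved from (4.9, 6.3) to (2.1, 4.1), a distance of √(2.8² + 2.2²) ≈ 3.6.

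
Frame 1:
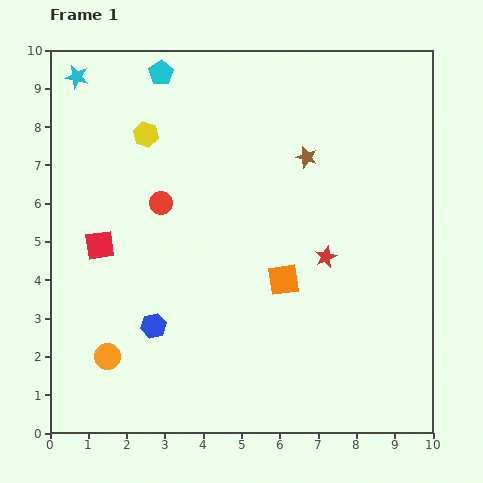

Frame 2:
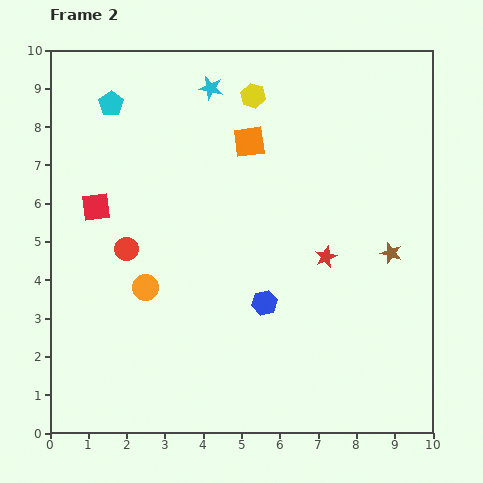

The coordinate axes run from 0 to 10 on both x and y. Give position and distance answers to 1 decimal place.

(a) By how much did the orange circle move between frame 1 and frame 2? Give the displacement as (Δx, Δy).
(1.0, 1.8)

The orange circle was at (1.5, 2.0) in frame 1 and (2.5, 3.8) in frame 2.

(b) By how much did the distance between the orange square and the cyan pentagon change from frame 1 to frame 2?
-2.6

Distance in frame 1: 6.3. Distance in frame 2: 3.7.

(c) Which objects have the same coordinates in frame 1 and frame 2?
the red star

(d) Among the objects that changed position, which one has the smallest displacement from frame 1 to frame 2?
the red square

(moved 1.0)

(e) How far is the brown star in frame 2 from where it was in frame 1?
3.3

The brown star moved from (6.7, 7.2) to (8.9, 4.7), a distance of √(2.2² + 2.5²) ≈ 3.3.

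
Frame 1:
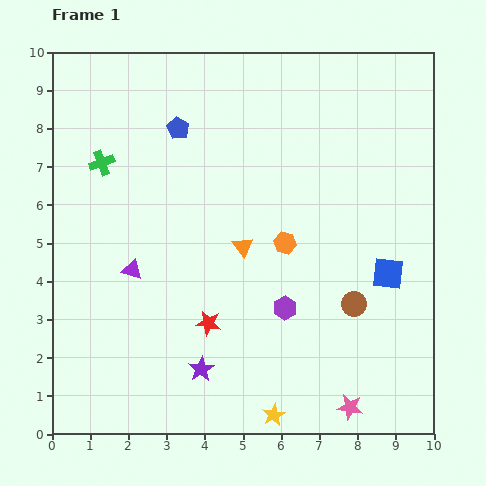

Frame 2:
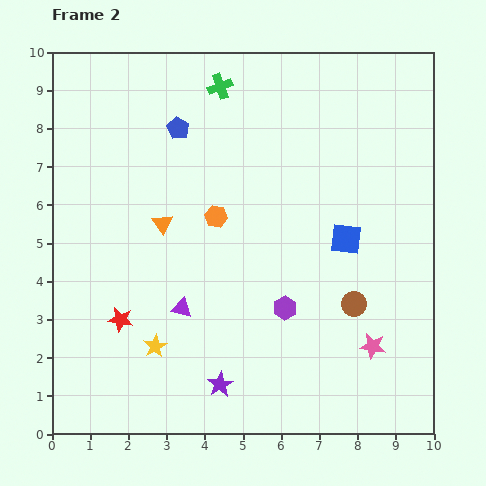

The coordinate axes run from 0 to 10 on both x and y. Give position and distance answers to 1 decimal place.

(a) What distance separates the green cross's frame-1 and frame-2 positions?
3.7

The green cross moved from (1.3, 7.1) to (4.4, 9.1), a distance of √(3.1² + 2.0²) ≈ 3.7.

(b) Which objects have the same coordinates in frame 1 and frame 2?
the purple hexagon, the brown circle, the blue pentagon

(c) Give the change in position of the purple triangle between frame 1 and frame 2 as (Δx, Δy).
(1.3, -1.0)

The purple triangle was at (2.1, 4.3) in frame 1 and (3.4, 3.3) in frame 2.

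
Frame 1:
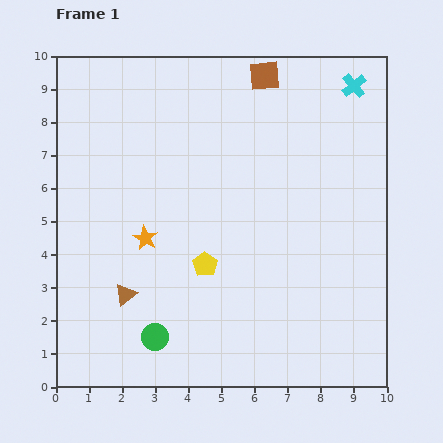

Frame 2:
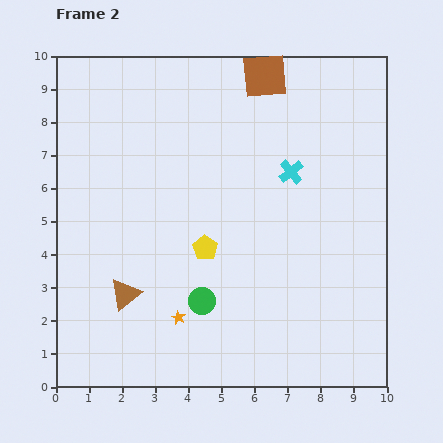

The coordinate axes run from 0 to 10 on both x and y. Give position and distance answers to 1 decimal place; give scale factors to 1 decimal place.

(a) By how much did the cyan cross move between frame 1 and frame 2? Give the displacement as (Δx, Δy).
(-1.9, -2.6)

The cyan cross was at (9.0, 9.1) in frame 1 and (7.1, 6.5) in frame 2.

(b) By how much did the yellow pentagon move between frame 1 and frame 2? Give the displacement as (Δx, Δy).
(0.0, 0.5)

The yellow pentagon was at (4.5, 3.7) in frame 1 and (4.5, 4.2) in frame 2.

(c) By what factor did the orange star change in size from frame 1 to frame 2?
0.6×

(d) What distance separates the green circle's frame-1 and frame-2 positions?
1.8

The green circle moved from (3.0, 1.5) to (4.4, 2.6), a distance of √(1.4² + 1.1²) ≈ 1.8.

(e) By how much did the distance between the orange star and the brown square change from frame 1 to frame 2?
+1.6

Distance in frame 1: 6.1. Distance in frame 2: 7.7.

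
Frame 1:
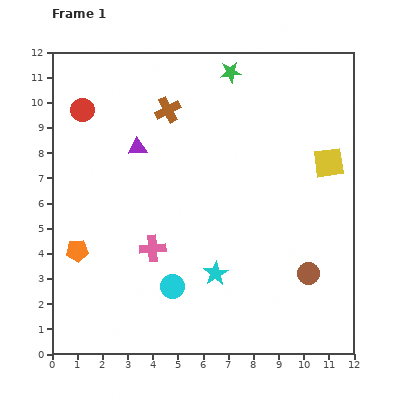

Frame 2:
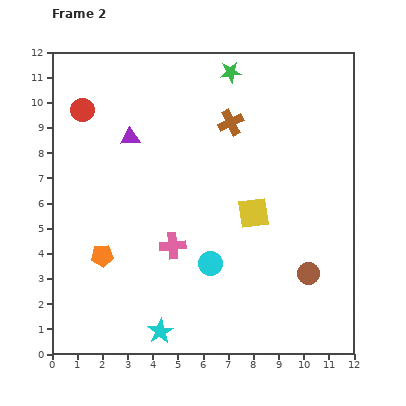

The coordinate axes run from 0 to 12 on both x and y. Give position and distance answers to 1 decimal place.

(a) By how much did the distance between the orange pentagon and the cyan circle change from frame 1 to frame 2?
+0.3

Distance in frame 1: 4.0. Distance in frame 2: 4.3.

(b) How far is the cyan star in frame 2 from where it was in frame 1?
3.2

The cyan star moved from (6.5, 3.2) to (4.3, 0.9), a distance of √(2.2² + 2.3²) ≈ 3.2.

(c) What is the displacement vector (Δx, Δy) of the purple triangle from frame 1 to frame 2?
(-0.3, 0.4)

The purple triangle was at (3.4, 8.2) in frame 1 and (3.1, 8.6) in frame 2.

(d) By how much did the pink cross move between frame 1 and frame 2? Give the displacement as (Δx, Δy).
(0.8, 0.1)

The pink cross was at (4.0, 4.2) in frame 1 and (4.8, 4.3) in frame 2.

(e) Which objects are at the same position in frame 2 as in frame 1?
the red circle, the green star, the brown circle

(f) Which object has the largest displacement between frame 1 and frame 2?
the yellow square

(moved 3.6; next 3.2)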